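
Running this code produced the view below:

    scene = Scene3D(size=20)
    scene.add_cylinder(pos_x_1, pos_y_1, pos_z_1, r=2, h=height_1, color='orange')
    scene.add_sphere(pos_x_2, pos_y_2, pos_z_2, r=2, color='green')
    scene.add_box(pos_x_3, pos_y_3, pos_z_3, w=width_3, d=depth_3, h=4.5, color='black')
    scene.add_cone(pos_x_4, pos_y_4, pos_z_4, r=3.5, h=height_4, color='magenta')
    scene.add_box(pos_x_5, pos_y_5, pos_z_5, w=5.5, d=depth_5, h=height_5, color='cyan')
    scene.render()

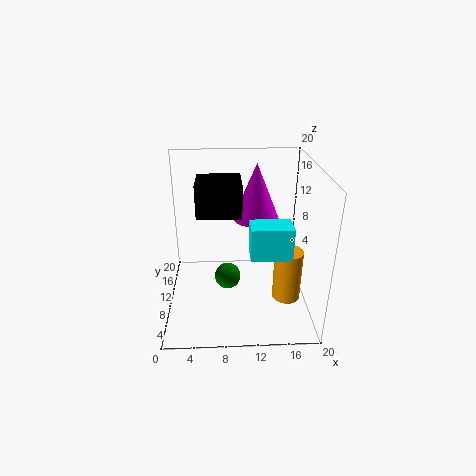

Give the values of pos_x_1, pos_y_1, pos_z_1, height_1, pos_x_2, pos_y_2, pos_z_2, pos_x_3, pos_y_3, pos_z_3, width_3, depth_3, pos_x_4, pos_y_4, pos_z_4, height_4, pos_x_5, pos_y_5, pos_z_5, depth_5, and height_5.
pos_x_1 = 17; pos_y_1 = 8.5; pos_z_1 = 1; height_1 = 7.5; pos_x_2 = 8.5; pos_y_2 = 12.5; pos_z_2 = 2; pos_x_3 = 4.5; pos_y_3 = 8.5; pos_z_3 = 13.5; width_3 = 6; depth_3 = 5.5; pos_x_4 = 13; pos_y_4 = 15.5; pos_z_4 = 10.5; height_4 = 8.5; pos_x_5 = 11.5; pos_y_5 = 6; pos_z_5 = 8.5; depth_5 = 3.5; height_5 = 4.5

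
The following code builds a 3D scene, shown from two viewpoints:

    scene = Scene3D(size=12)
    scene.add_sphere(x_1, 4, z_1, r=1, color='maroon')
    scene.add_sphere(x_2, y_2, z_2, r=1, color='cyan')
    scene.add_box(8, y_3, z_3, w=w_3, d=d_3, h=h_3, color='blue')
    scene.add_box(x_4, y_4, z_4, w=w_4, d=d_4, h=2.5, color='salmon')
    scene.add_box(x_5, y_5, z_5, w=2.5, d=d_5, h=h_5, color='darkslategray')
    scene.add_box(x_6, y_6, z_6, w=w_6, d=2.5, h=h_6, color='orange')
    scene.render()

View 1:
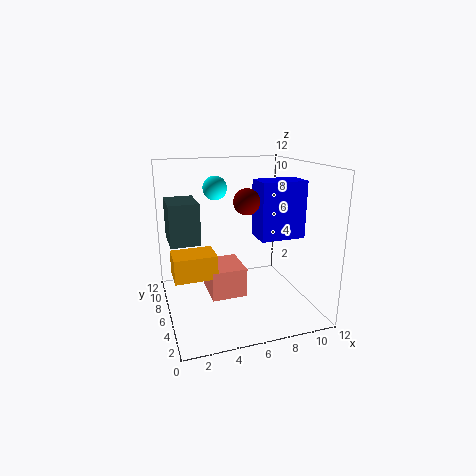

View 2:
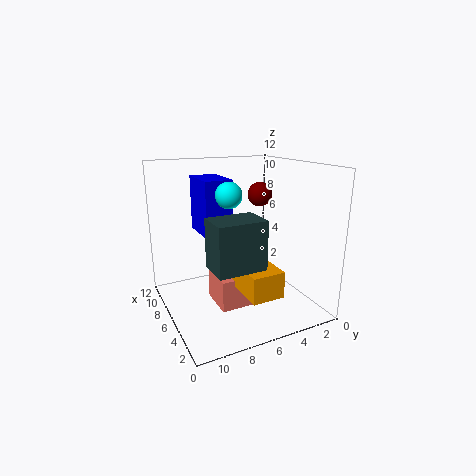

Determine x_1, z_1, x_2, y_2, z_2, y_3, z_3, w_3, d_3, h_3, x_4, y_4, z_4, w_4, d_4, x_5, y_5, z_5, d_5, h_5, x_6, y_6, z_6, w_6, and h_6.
x_1 = 6; z_1 = 9.5; x_2 = 4.5; y_2 = 7.5; z_2 = 10; y_3 = 5.5; z_3 = 5.5; w_3 = 4; d_3 = 2.5; h_3 = 5; x_4 = 3.5; y_4 = 5; z_4 = 1; w_4 = 3; d_4 = 3.5; x_5 = 0.5; y_5 = 6.5; z_5 = 5.5; d_5 = 3.5; h_5 = 3.5; x_6 = 0.5; y_6 = 5; z_6 = 3; w_6 = 3.5; h_6 = 2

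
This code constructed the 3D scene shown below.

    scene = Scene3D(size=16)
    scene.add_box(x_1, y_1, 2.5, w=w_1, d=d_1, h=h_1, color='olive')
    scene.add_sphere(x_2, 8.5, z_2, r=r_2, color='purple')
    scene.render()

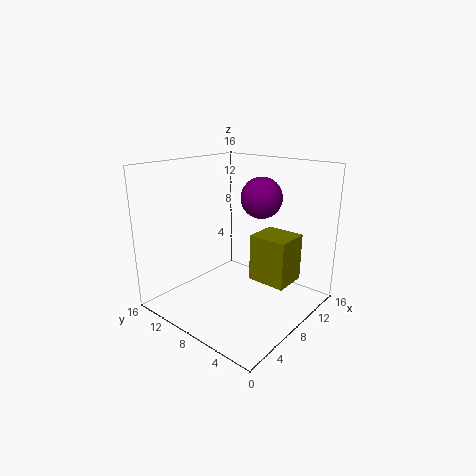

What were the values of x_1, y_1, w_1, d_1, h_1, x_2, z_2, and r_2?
x_1 = 9.5, y_1 = 3, w_1 = 4, d_1 = 4.5, h_1 = 5.5, x_2 = 13, z_2 = 11.5, r_2 = 2.5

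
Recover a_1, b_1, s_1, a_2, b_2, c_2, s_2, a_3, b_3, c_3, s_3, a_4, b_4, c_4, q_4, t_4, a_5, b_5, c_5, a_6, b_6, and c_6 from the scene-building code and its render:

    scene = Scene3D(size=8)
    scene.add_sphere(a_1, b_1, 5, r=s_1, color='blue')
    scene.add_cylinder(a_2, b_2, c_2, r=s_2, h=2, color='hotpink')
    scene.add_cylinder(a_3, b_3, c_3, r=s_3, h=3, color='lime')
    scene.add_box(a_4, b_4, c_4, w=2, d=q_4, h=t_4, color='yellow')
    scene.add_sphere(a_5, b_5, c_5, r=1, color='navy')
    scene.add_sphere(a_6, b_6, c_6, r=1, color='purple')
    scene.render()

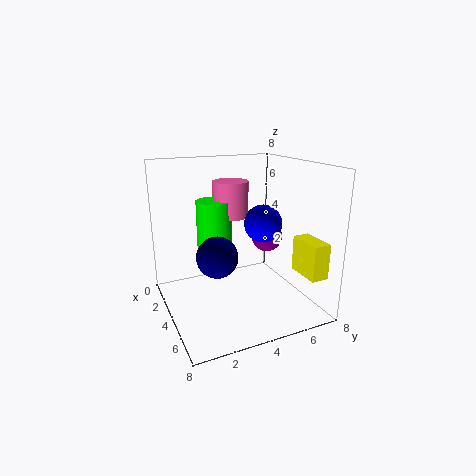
a_1 = 5, b_1 = 5, s_1 = 1, a_2 = 3, b_2 = 4, c_2 = 5, s_2 = 1, a_3 = 3, b_3 = 3, c_3 = 3, s_3 = 1, a_4 = 5, b_4 = 7, c_4 = 2, q_4 = 1, t_4 = 2, a_5 = 6, b_5 = 2, c_5 = 4, a_6 = 2, b_6 = 7, c_6 = 3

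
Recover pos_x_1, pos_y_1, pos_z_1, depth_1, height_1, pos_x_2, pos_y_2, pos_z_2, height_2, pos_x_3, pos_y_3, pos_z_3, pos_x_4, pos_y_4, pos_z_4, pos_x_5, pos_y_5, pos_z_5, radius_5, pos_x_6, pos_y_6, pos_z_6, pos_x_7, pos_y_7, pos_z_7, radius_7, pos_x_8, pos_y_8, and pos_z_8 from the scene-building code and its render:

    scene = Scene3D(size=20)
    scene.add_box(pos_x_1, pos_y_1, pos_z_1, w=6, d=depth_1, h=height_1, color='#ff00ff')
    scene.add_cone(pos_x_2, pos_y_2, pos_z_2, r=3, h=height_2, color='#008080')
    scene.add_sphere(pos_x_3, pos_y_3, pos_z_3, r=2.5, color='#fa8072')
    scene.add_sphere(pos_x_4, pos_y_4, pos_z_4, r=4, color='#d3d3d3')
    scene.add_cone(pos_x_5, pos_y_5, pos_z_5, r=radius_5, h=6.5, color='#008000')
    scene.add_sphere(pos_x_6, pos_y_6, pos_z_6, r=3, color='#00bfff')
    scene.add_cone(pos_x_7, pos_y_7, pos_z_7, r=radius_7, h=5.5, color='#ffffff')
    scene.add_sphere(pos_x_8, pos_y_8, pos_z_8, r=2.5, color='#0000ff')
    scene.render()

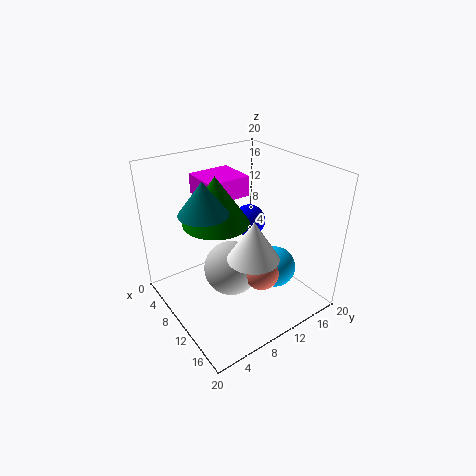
pos_x_1 = 0.5
pos_y_1 = 8
pos_z_1 = 14
depth_1 = 6.5
height_1 = 3
pos_x_2 = 11.5
pos_y_2 = 4
pos_z_2 = 16
height_2 = 4
pos_x_3 = 13
pos_y_3 = 12
pos_z_3 = 5
pos_x_4 = 9
pos_y_4 = 9.5
pos_z_4 = 4.5
pos_x_5 = 8.5
pos_y_5 = 7.5
pos_z_5 = 12.5
radius_5 = 4.5
pos_x_6 = 12.5
pos_y_6 = 15
pos_z_6 = 4.5
pos_x_7 = 13.5
pos_y_7 = 10
pos_z_7 = 8.5
radius_7 = 3.5
pos_x_8 = 6
pos_y_8 = 15
pos_z_8 = 9.5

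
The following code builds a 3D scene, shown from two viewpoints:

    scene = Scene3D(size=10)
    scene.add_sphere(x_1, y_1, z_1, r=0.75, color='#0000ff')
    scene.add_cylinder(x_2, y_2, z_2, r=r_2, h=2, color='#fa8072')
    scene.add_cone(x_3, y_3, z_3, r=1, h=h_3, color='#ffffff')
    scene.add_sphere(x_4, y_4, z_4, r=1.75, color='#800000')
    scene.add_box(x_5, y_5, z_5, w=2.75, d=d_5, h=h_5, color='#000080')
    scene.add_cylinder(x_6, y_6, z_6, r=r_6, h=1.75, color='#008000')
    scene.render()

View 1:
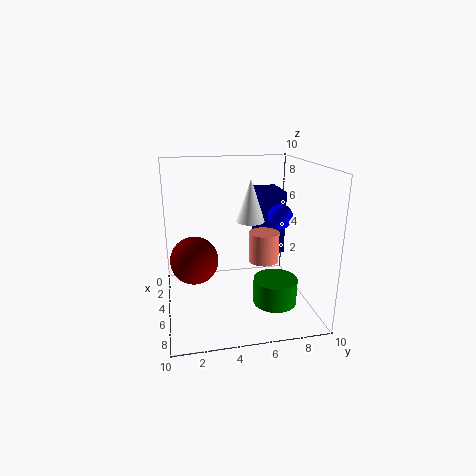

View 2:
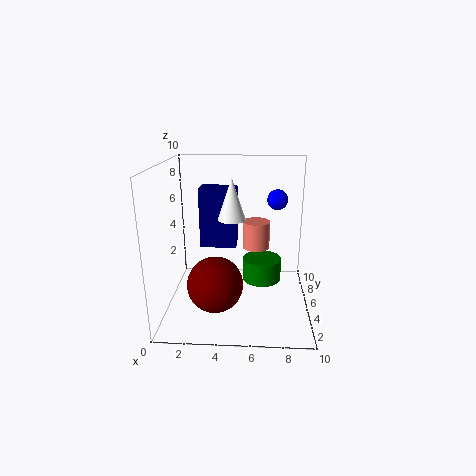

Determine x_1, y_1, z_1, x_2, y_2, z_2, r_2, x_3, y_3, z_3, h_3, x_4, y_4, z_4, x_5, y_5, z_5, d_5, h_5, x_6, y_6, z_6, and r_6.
x_1 = 7.75
y_1 = 7
z_1 = 7.25
x_2 = 6.25
y_2 = 6.5
z_2 = 3.75
r_2 = 1
x_3 = 4.5
y_3 = 6
z_3 = 6
h_3 = 3
x_4 = 3.75
y_4 = 2
z_4 = 3
x_5 = 2
y_5 = 6.75
z_5 = 3.5
d_5 = 1.75
h_5 = 4.5
x_6 = 6.75
y_6 = 7.25
z_6 = 0.75
r_6 = 1.5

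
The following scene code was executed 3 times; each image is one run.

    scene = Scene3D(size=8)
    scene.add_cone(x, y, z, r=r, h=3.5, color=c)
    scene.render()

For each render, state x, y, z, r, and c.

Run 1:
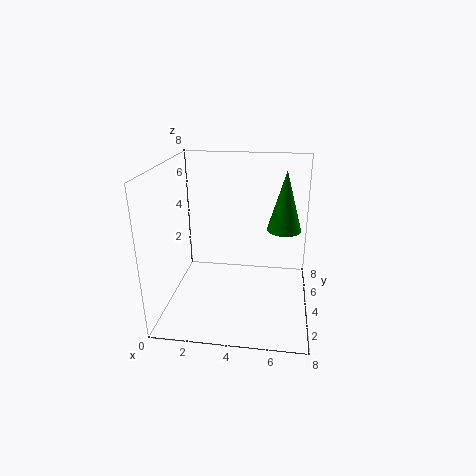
x = 6.5; y = 5.5; z = 4; r = 1; c = 'green'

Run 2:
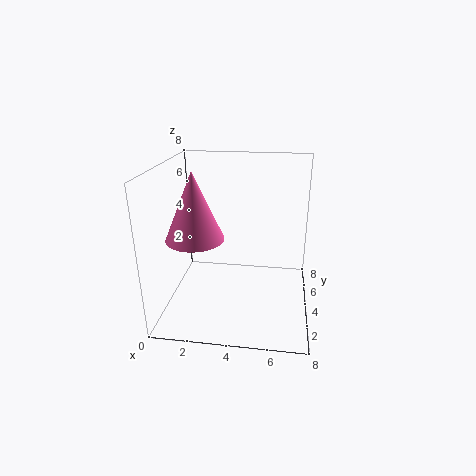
x = 2; y = 2.5; z = 4.5; r = 1.5; c = 'hotpink'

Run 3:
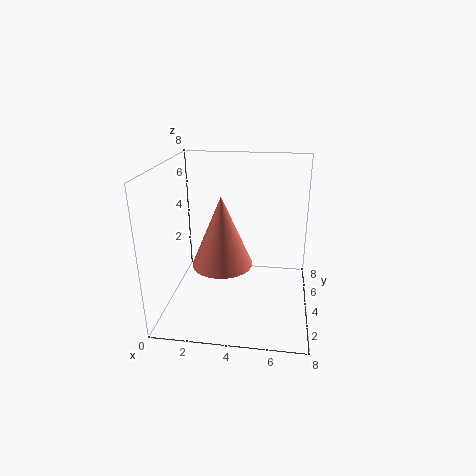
x = 3.5; y = 2; z = 3.5; r = 1.5; c = 'salmon'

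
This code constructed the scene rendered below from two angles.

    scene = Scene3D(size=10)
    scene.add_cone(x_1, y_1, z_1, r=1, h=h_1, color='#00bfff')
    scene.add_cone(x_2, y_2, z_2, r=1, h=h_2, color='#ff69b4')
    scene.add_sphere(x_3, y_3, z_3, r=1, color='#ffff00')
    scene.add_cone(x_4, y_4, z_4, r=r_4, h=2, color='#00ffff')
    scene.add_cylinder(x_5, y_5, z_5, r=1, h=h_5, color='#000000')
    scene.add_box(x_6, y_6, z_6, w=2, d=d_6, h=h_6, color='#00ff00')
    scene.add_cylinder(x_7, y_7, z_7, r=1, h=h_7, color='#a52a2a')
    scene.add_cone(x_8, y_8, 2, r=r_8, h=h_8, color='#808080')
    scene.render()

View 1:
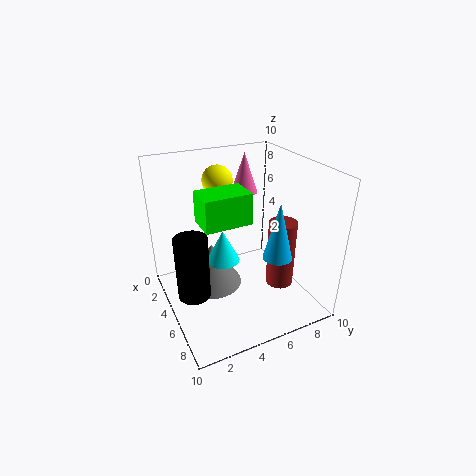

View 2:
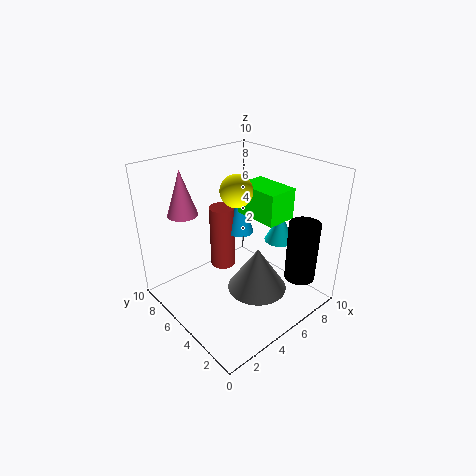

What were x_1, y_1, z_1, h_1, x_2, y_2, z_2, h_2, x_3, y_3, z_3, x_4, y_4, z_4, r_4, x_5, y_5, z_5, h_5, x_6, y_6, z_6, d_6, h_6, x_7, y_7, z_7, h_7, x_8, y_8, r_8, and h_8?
x_1 = 7; y_1 = 7; z_1 = 4; h_1 = 4; x_2 = 2; y_2 = 7; z_2 = 7; h_2 = 3; x_3 = 4; y_3 = 4; z_3 = 9; x_4 = 7; y_4 = 3; z_4 = 5; r_4 = 1; x_5 = 7; y_5 = 1; z_5 = 3; h_5 = 4; x_6 = 5; y_6 = 2; z_6 = 7; d_6 = 3; h_6 = 2; x_7 = 6; y_7 = 8; z_7 = 1; h_7 = 5; x_8 = 5; y_8 = 3; r_8 = 2; h_8 = 3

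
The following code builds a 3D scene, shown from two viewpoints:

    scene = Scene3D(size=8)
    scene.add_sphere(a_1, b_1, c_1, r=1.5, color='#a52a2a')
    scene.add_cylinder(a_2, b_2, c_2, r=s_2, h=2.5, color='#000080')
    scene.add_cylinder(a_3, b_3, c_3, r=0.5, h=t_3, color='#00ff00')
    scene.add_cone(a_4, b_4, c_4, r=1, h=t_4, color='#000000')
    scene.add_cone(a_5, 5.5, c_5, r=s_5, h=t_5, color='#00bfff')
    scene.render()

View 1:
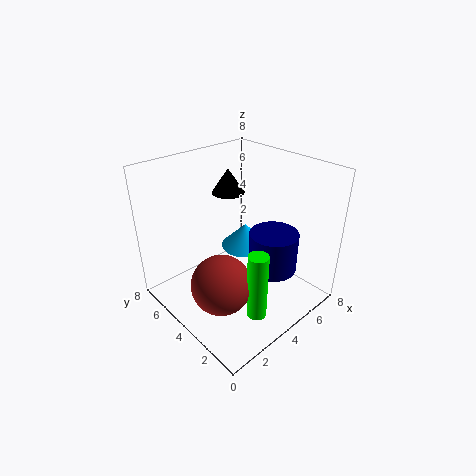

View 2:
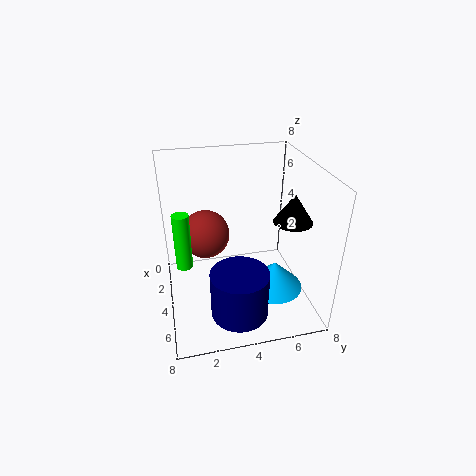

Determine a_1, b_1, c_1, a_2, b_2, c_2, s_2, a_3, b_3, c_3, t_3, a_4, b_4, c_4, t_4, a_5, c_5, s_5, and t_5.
a_1 = 1.5; b_1 = 2.5; c_1 = 3; a_2 = 6.5; b_2 = 3.5; c_2 = 1; s_2 = 1.5; a_3 = 2.5; b_3 = 1; c_3 = 1.5; t_3 = 3.5; a_4 = 5.5; b_4 = 6.5; c_4 = 5.5; t_4 = 1.5; a_5 = 6; c_5 = 2; s_5 = 1.5; t_5 = 1.5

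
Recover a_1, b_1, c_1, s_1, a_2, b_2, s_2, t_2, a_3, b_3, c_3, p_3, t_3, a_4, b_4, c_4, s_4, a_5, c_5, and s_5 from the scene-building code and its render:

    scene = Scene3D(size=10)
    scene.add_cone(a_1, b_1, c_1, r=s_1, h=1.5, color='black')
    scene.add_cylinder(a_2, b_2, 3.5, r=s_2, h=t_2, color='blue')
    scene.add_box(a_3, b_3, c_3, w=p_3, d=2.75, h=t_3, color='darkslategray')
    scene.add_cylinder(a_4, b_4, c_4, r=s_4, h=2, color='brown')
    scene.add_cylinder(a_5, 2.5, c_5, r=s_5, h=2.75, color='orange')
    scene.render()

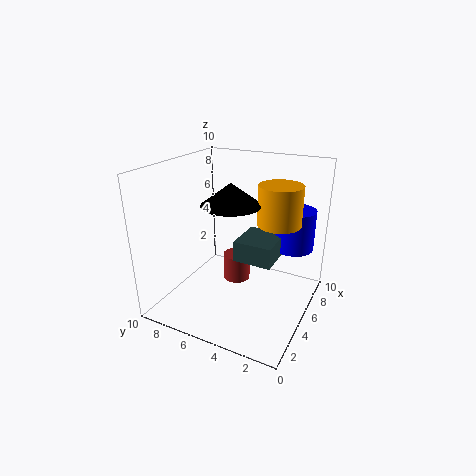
a_1 = 4.5; b_1 = 5.25; c_1 = 7.5; s_1 = 2; a_2 = 8.25; b_2 = 2; s_2 = 1.5; t_2 = 3; a_3 = 4.75; b_3 = 2.5; c_3 = 3.25; p_3 = 3; t_3 = 1.5; a_4 = 6.25; b_4 = 5.75; c_4 = 1; s_4 = 1; a_5 = 6.25; c_5 = 6; s_5 = 1.5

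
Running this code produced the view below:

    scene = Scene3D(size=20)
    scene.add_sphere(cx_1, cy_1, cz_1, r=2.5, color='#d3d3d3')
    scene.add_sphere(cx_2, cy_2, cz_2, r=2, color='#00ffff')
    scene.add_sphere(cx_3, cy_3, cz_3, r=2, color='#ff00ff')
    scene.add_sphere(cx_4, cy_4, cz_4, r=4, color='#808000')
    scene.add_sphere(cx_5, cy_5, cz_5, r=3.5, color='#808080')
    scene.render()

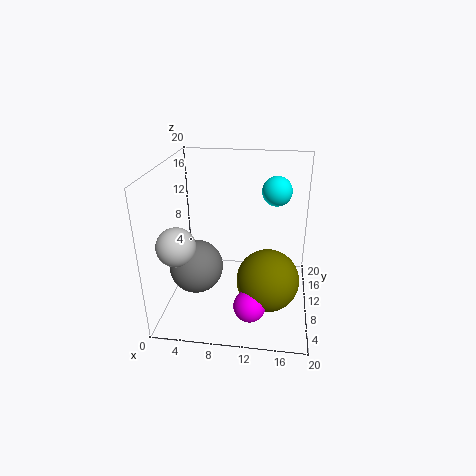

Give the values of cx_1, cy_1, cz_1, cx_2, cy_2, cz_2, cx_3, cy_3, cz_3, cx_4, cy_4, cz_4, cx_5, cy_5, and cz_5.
cx_1 = 3
cy_1 = 4.5
cz_1 = 11
cx_2 = 15
cy_2 = 11.5
cz_2 = 16.5
cx_3 = 12.5
cy_3 = 2.5
cz_3 = 4.5
cx_4 = 14.5
cy_4 = 5.5
cz_4 = 6.5
cx_5 = 5
cy_5 = 6
cz_5 = 7.5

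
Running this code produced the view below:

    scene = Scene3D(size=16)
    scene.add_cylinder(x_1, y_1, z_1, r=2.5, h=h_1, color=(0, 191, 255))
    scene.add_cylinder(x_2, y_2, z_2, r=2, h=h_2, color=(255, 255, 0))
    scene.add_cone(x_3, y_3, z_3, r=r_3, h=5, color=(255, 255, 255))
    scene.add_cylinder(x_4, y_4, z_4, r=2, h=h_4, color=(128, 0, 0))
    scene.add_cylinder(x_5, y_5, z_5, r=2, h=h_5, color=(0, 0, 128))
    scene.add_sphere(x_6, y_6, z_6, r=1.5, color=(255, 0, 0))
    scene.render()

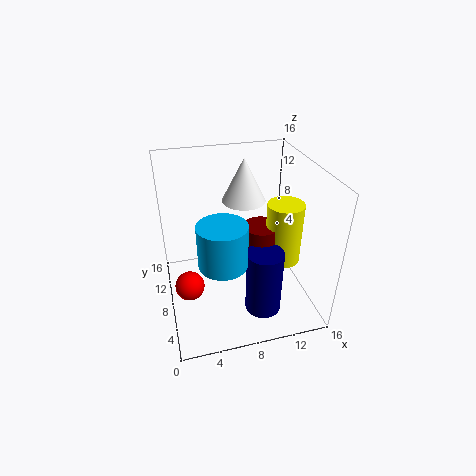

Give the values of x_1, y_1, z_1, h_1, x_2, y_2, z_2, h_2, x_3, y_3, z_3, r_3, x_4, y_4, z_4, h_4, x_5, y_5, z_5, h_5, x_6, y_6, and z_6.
x_1 = 5.5, y_1 = 4.5, z_1 = 7.5, h_1 = 4.5, x_2 = 13, y_2 = 7, z_2 = 5, h_2 = 7, x_3 = 9.5, y_3 = 11, z_3 = 11, r_3 = 2.5, x_4 = 10.5, y_4 = 7.5, z_4 = 5.5, h_4 = 4, x_5 = 10, y_5 = 4.5, z_5 = 0.5, h_5 = 7.5, x_6 = 2, y_6 = 5, z_6 = 5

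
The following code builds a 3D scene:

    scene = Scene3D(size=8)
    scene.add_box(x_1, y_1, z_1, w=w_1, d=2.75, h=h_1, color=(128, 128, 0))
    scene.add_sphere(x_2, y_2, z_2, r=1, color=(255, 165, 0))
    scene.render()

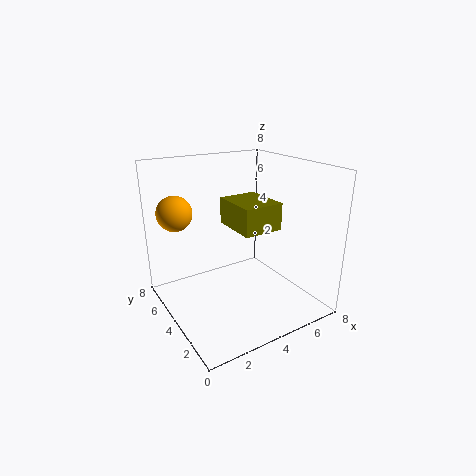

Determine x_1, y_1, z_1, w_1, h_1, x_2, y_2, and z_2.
x_1 = 3.75, y_1 = 2.75, z_1 = 4.5, w_1 = 2.25, h_1 = 1.5, x_2 = 1.25, y_2 = 6.25, z_2 = 5.25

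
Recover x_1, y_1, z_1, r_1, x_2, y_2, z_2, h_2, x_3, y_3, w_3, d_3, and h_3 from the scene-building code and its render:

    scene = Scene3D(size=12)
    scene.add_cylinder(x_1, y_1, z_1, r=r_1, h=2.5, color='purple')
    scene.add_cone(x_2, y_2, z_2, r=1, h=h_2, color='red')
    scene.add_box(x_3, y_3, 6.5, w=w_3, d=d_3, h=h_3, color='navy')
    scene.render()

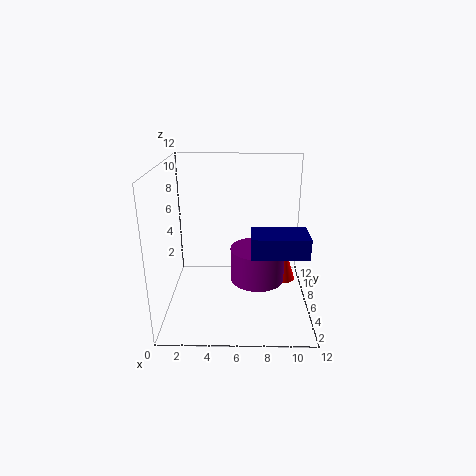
x_1 = 7.5
y_1 = 3
z_1 = 4
r_1 = 2
x_2 = 10
y_2 = 6.5
z_2 = 2
h_2 = 3
x_3 = 7
y_3 = 1
w_3 = 4
d_3 = 2.5
h_3 = 1.5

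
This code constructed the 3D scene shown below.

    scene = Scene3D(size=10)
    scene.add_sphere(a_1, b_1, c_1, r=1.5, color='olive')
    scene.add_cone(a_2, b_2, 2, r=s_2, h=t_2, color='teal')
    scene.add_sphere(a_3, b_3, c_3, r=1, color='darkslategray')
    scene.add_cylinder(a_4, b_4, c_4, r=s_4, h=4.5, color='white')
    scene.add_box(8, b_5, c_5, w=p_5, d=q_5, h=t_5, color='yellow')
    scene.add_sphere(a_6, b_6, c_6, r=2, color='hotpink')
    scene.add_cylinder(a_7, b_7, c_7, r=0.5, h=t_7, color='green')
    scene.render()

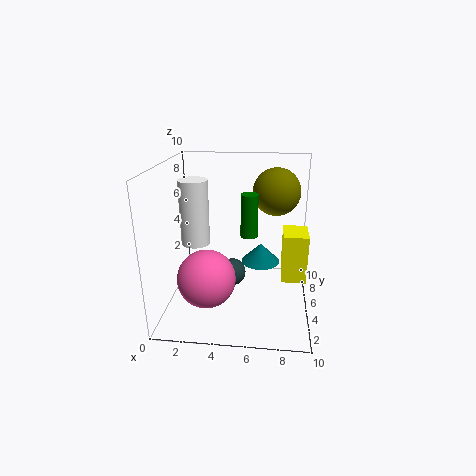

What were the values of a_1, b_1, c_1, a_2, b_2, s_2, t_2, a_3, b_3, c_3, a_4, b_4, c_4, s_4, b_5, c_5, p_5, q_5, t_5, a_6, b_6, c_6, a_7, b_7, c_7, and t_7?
a_1 = 7.5
b_1 = 4.5
c_1 = 8.5
a_2 = 6.5
b_2 = 7.5
s_2 = 1.5
t_2 = 1.5
a_3 = 4.5
b_3 = 5.5
c_3 = 2
a_4 = 2
b_4 = 5
c_4 = 4.5
s_4 = 1
b_5 = 2
c_5 = 3.5
p_5 = 1.5
q_5 = 2
t_5 = 3
a_6 = 3
b_6 = 3.5
c_6 = 2.5
a_7 = 6
b_7 = 2
c_7 = 6.5
t_7 = 2.5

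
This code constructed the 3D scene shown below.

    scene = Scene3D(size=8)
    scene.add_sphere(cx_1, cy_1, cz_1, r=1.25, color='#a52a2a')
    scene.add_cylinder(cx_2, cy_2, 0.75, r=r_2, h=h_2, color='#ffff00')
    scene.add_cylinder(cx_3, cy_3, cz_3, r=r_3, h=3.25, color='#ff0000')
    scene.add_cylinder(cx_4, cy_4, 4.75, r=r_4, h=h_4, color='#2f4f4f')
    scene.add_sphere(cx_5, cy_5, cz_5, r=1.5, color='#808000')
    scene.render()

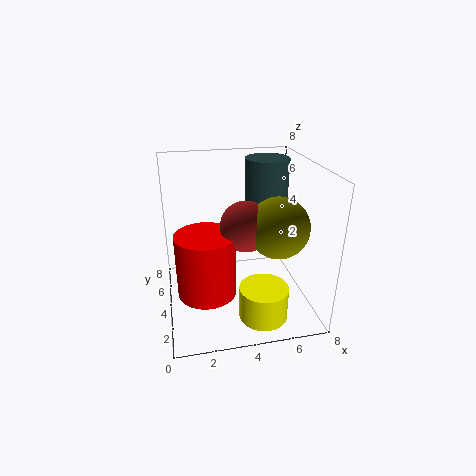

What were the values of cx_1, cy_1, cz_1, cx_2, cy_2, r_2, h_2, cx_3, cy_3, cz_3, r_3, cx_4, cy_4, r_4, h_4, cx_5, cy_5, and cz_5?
cx_1 = 4; cy_1 = 2.25; cz_1 = 5.5; cx_2 = 4.75; cy_2 = 1.25; r_2 = 1.25; h_2 = 1.75; cx_3 = 2; cy_3 = 2.25; cz_3 = 2; r_3 = 1.5; cx_4 = 6; cy_4 = 5.5; r_4 = 1.25; h_4 = 3.25; cx_5 = 5.5; cy_5 = 1.75; cz_5 = 5.5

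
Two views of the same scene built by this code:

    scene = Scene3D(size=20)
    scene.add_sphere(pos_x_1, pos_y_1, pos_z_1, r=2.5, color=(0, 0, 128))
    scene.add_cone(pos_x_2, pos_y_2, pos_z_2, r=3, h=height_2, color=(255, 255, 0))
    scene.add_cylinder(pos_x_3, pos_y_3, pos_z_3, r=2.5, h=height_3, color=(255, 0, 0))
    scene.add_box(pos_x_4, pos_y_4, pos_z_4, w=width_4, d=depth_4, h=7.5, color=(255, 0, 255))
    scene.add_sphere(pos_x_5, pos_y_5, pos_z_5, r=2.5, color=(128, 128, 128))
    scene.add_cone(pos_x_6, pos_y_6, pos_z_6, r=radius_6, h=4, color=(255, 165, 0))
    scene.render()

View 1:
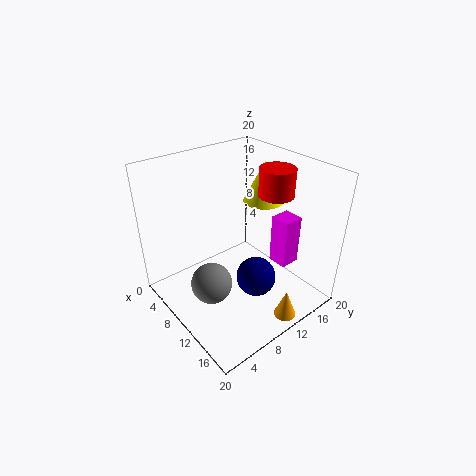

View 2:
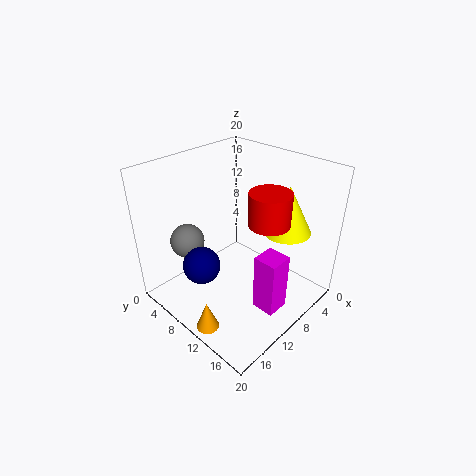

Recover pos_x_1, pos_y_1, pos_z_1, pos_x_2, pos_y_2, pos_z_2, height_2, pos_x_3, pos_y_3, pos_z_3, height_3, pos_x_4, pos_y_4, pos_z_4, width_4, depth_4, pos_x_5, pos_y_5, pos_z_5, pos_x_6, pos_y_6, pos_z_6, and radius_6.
pos_x_1 = 15.5, pos_y_1 = 8.5, pos_z_1 = 7.5, pos_x_2 = 8, pos_y_2 = 16.5, pos_z_2 = 13, height_2 = 6, pos_x_3 = 11, pos_y_3 = 16, pos_z_3 = 15, height_3 = 4, pos_x_4 = 10.5, pos_y_4 = 16, pos_z_4 = 4, width_4 = 3, depth_4 = 3, pos_x_5 = 13.5, pos_y_5 = 3, pos_z_5 = 8, pos_x_6 = 18, pos_y_6 = 12, pos_z_6 = 0.5, radius_6 = 1.5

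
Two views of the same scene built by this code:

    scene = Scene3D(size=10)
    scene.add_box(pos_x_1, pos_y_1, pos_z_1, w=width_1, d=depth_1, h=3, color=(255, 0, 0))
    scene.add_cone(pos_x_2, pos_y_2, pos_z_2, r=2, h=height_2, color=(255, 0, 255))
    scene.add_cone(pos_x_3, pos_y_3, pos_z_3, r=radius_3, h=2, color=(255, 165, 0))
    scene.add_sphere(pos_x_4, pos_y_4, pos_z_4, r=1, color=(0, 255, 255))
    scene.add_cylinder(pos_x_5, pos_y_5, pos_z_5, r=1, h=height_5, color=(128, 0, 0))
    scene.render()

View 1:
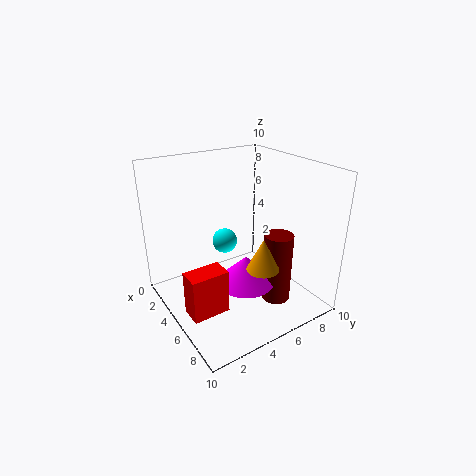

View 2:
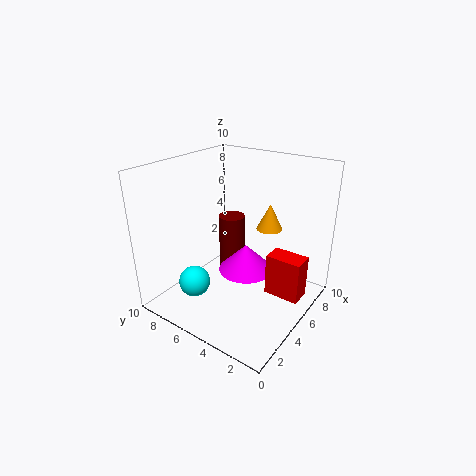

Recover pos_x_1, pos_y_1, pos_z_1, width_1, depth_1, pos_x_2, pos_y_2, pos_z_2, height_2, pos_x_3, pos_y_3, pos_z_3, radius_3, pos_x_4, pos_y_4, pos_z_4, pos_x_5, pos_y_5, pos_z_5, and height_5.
pos_x_1 = 5.5; pos_y_1 = 0.5; pos_z_1 = 1; width_1 = 1.5; depth_1 = 2.5; pos_x_2 = 6; pos_y_2 = 5; pos_z_2 = 2; height_2 = 2; pos_x_3 = 8.5; pos_y_3 = 4.5; pos_z_3 = 4.5; radius_3 = 1; pos_x_4 = 1.5; pos_y_4 = 6; pos_z_4 = 3; pos_x_5 = 7; pos_y_5 = 7; pos_z_5 = 0.5; height_5 = 5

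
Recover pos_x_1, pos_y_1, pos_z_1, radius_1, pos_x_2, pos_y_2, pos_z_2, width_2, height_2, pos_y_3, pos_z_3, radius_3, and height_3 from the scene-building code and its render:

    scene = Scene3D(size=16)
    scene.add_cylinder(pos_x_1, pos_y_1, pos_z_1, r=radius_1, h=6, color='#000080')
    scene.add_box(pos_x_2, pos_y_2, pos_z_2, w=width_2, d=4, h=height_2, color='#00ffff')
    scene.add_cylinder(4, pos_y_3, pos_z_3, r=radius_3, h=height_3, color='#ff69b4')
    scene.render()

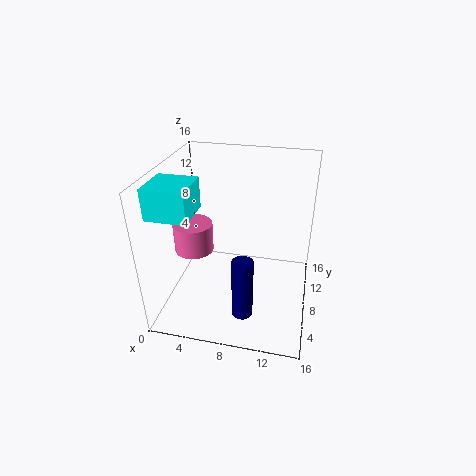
pos_x_1 = 10
pos_y_1 = 1
pos_z_1 = 4
radius_1 = 1
pos_x_2 = 1
pos_y_2 = 1
pos_z_2 = 13
width_2 = 4
height_2 = 3
pos_y_3 = 5
pos_z_3 = 8
radius_3 = 2
height_3 = 3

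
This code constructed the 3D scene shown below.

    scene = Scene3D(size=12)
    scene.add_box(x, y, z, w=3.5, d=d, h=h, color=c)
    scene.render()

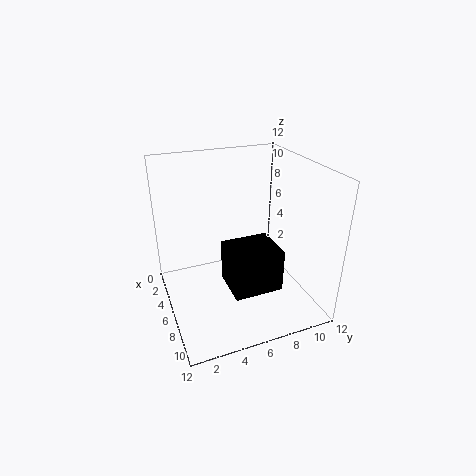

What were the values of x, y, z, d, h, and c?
x = 6
y = 4.5
z = 2.5
d = 4
h = 3.5
c = 'black'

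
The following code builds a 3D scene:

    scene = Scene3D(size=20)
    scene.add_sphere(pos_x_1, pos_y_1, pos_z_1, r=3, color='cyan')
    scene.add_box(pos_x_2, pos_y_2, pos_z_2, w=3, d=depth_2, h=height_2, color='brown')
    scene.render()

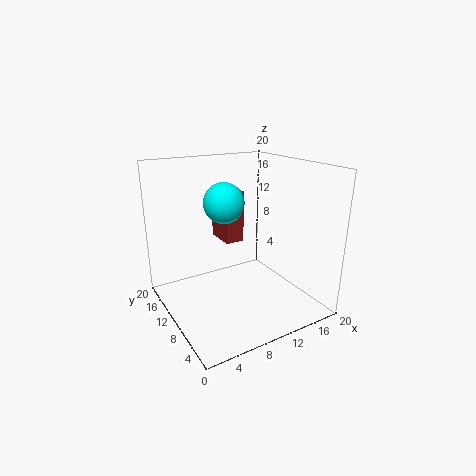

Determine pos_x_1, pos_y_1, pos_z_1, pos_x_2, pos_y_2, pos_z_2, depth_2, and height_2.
pos_x_1 = 10, pos_y_1 = 14, pos_z_1 = 14, pos_x_2 = 11, pos_y_2 = 15, pos_z_2 = 7, depth_2 = 5, height_2 = 8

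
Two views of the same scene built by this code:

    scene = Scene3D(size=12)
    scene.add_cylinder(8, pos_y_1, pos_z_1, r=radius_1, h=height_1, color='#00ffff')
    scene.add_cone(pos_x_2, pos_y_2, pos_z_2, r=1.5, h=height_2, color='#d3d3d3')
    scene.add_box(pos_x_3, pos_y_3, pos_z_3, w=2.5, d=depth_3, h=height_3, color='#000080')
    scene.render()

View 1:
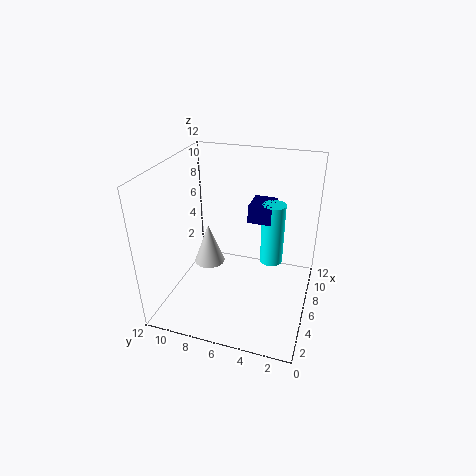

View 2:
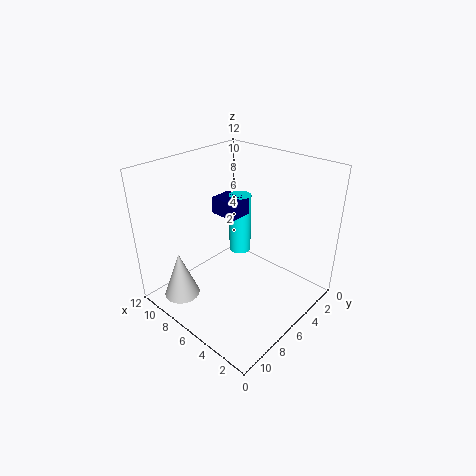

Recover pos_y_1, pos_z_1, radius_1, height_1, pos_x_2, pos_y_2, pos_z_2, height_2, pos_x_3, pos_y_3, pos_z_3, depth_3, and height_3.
pos_y_1 = 3.5, pos_z_1 = 3, radius_1 = 1, height_1 = 5.5, pos_x_2 = 9, pos_y_2 = 10, pos_z_2 = 1, height_2 = 4, pos_x_3 = 7, pos_y_3 = 3.5, pos_z_3 = 7, depth_3 = 2, height_3 = 1.5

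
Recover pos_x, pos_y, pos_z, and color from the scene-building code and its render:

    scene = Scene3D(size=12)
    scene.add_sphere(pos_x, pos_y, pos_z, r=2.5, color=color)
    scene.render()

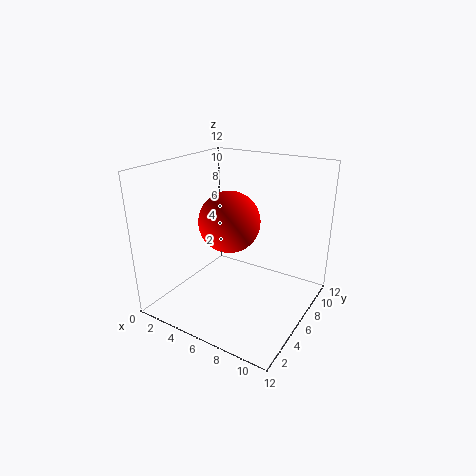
pos_x = 5.5, pos_y = 5.5, pos_z = 7.5, color = 'red'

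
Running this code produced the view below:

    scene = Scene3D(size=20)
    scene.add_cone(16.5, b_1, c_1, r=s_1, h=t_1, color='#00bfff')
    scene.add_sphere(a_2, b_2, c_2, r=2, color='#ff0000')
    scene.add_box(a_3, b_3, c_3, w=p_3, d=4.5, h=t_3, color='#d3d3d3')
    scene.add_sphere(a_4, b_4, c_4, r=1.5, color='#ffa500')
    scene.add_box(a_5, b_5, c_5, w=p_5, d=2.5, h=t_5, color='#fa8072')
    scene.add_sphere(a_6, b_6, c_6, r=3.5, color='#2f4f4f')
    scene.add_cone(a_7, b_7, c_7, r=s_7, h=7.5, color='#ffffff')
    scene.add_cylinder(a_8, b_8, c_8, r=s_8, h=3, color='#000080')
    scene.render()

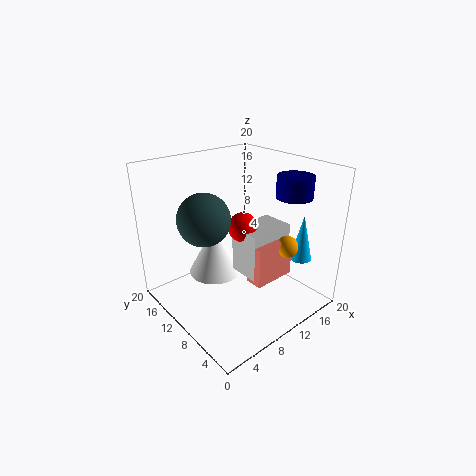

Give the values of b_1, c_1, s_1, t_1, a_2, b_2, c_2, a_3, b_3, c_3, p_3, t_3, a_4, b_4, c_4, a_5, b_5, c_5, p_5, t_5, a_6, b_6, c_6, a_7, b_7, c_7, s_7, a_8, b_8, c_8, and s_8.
b_1 = 4, c_1 = 7, s_1 = 1.5, t_1 = 6.5, a_2 = 10, b_2 = 9, c_2 = 12, a_3 = 9, b_3 = 5.5, c_3 = 5.5, p_3 = 6.5, t_3 = 6.5, a_4 = 14, b_4 = 4.5, c_4 = 9.5, a_5 = 9, b_5 = 4.5, c_5 = 5, p_5 = 6, t_5 = 5.5, a_6 = 5.5, b_6 = 11.5, c_6 = 13.5, a_7 = 9.5, b_7 = 15, c_7 = 2.5, s_7 = 4, a_8 = 16.5, b_8 = 6, c_8 = 15.5, s_8 = 2.5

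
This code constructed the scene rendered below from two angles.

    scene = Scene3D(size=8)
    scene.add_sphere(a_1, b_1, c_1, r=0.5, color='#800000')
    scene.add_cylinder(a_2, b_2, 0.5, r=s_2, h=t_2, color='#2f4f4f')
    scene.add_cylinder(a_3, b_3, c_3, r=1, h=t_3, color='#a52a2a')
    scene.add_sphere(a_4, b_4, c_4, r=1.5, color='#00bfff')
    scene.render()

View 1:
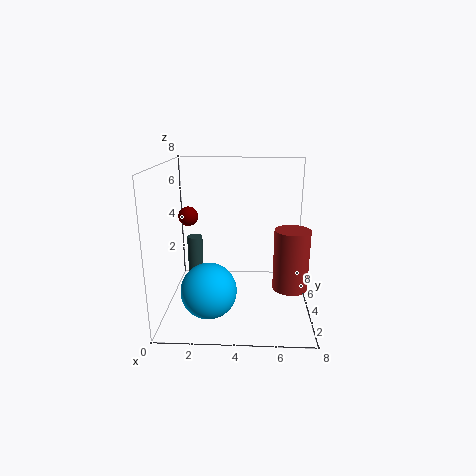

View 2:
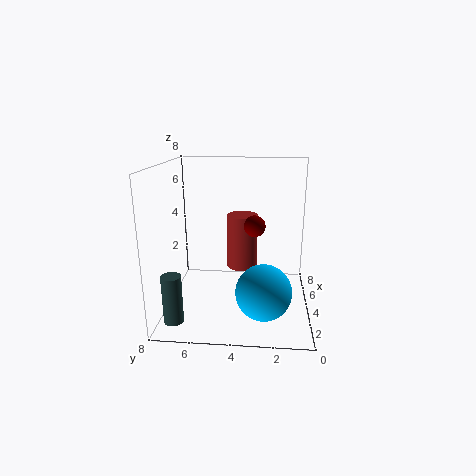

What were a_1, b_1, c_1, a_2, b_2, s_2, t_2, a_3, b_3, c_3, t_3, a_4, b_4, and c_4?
a_1 = 1.5; b_1 = 3; c_1 = 5.5; a_2 = 1; b_2 = 7; s_2 = 0.5; t_2 = 2.5; a_3 = 7; b_3 = 4; c_3 = 1; t_3 = 3.5; a_4 = 2.5; b_4 = 2.5; c_4 = 1.5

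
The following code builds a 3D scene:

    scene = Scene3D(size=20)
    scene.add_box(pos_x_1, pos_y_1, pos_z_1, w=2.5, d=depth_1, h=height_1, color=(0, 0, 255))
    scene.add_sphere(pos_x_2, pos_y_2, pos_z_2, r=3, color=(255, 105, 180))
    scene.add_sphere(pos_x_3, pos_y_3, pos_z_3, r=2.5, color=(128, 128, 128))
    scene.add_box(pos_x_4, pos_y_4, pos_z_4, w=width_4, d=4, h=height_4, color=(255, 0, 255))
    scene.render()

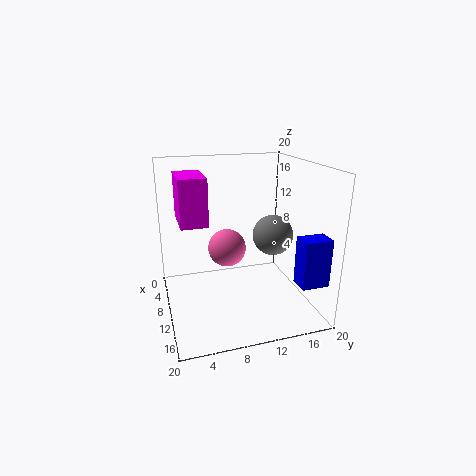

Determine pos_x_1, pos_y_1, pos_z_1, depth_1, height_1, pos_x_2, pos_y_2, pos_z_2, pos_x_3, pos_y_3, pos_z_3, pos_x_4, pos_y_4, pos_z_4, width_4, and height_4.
pos_x_1 = 17.5, pos_y_1 = 15, pos_z_1 = 6.5, depth_1 = 3.5, height_1 = 6, pos_x_2 = 4, pos_y_2 = 10, pos_z_2 = 6, pos_x_3 = 15, pos_y_3 = 13, pos_z_3 = 12, pos_x_4 = 0.5, pos_y_4 = 2.5, pos_z_4 = 11, width_4 = 7, height_4 = 7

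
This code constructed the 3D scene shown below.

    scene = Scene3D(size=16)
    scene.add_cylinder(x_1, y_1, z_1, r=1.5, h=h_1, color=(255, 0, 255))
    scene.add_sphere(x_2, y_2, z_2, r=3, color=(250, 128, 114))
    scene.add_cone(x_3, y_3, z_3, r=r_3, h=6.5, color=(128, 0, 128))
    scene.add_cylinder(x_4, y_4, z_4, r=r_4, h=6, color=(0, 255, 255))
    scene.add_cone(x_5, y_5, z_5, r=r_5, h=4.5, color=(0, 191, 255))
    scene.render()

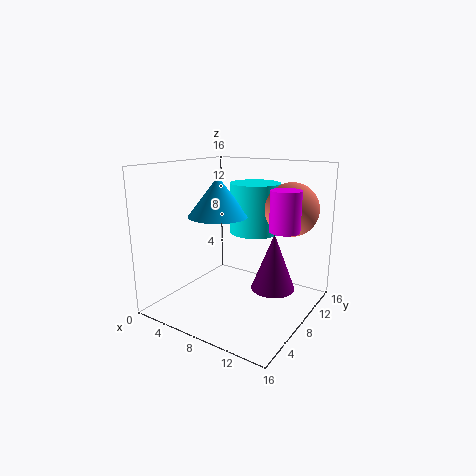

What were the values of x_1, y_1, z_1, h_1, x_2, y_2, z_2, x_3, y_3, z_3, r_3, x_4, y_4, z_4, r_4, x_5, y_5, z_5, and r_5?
x_1 = 14, y_1 = 7, z_1 = 10, h_1 = 4, x_2 = 12.5, y_2 = 12, z_2 = 11, x_3 = 11.5, y_3 = 10, z_3 = 2, r_3 = 2.5, x_4 = 7.5, y_4 = 12.5, z_4 = 7.5, r_4 = 3, x_5 = 5, y_5 = 8.5, z_5 = 10, r_5 = 3.5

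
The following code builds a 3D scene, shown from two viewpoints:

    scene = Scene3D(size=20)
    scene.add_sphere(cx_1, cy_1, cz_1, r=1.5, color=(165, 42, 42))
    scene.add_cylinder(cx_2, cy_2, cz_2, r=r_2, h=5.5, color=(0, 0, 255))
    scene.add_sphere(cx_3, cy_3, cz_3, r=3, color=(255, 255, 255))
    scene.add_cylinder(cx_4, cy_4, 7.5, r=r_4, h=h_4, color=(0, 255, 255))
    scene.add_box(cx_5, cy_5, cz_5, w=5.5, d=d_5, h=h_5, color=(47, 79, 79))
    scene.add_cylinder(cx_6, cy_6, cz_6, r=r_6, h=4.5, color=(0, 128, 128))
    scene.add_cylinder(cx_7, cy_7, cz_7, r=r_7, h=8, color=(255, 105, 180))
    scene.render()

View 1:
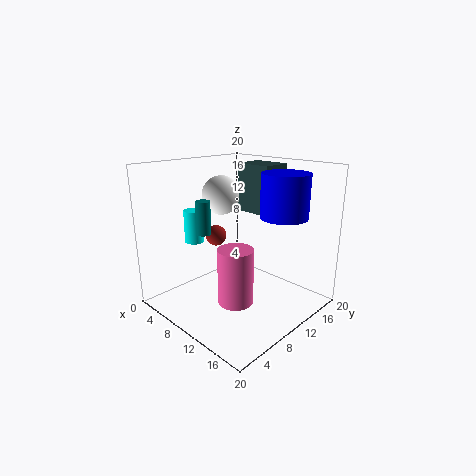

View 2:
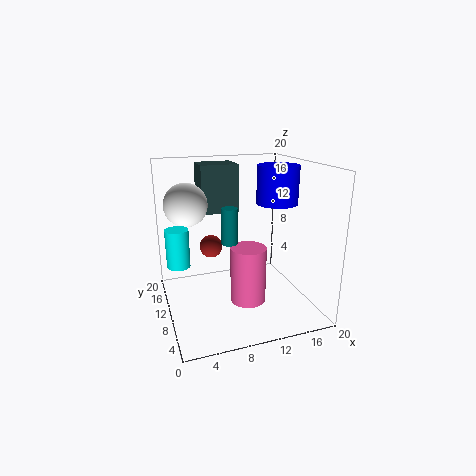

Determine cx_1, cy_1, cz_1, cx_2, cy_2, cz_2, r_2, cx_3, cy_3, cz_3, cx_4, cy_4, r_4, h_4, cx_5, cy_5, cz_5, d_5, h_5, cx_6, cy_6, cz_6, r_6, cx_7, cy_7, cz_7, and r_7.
cx_1 = 6; cy_1 = 9.5; cz_1 = 9.5; cx_2 = 16.5; cy_2 = 11.5; cz_2 = 14; r_2 = 3; cx_3 = 3.5; cy_3 = 13; cz_3 = 14.5; cx_4 = 1.5; cy_4 = 9; r_4 = 1.5; h_4 = 5; cx_5 = 6; cy_5 = 14; cz_5 = 12.5; d_5 = 4.5; h_5 = 7; cx_6 = 7.5; cy_6 = 6; cz_6 = 11; r_6 = 1; cx_7 = 11; cy_7 = 8.5; cz_7 = 1; r_7 = 2.5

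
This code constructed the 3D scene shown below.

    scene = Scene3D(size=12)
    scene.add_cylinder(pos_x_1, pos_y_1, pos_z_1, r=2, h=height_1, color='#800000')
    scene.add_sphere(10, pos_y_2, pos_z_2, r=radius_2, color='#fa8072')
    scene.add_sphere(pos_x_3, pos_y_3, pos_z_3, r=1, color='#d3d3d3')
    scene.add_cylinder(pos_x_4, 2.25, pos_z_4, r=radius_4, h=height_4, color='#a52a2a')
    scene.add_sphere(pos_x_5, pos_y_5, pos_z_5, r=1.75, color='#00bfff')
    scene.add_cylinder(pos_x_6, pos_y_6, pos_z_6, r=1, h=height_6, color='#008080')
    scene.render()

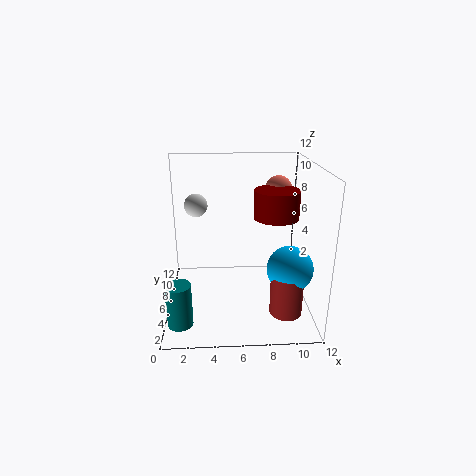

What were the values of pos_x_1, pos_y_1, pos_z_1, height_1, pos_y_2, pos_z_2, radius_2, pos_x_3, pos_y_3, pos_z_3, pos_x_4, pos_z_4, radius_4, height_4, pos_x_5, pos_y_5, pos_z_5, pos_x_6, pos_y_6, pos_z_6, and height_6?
pos_x_1 = 9.5; pos_y_1 = 8; pos_z_1 = 7; height_1 = 2.5; pos_y_2 = 10.25; pos_z_2 = 9; radius_2 = 1.25; pos_x_3 = 2.5; pos_y_3 = 8; pos_z_3 = 8.25; pos_x_4 = 9.5; pos_z_4 = 1.25; radius_4 = 1.25; height_4 = 3.25; pos_x_5 = 9.75; pos_y_5 = 2.75; pos_z_5 = 4.75; pos_x_6 = 1.25; pos_y_6 = 2.5; pos_z_6 = 0.25; height_6 = 3.5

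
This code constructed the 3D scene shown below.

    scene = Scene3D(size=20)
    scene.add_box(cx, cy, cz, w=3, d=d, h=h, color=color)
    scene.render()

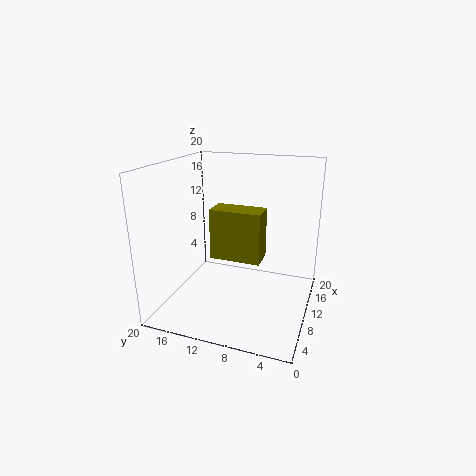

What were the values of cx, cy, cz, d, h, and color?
cx = 3; cy = 5; cz = 10; d = 6; h = 6; color = 'olive'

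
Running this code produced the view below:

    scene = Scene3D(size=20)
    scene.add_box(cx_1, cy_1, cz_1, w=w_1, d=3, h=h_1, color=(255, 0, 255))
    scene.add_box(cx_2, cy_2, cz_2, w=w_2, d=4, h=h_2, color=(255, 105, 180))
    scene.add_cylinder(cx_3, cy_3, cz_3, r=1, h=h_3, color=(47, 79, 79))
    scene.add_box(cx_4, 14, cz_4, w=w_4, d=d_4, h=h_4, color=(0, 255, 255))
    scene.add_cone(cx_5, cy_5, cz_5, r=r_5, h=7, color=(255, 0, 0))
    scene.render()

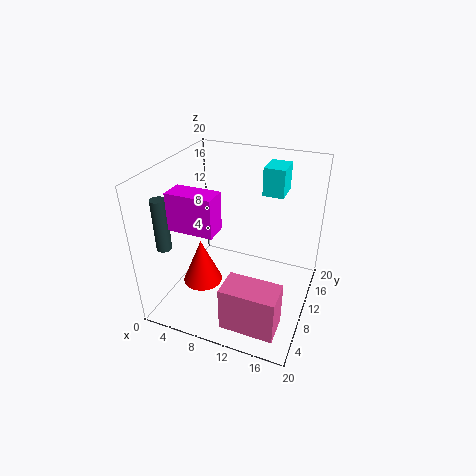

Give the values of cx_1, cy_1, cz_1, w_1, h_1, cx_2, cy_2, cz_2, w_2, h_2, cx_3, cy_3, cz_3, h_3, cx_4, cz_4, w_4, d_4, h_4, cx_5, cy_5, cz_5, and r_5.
cx_1 = 3, cy_1 = 4, cz_1 = 13, w_1 = 6, h_1 = 5, cx_2 = 11, cy_2 = 1, cz_2 = 2, w_2 = 7, h_2 = 6, cx_3 = 2, cy_3 = 4, cz_3 = 10, h_3 = 7, cx_4 = 12, cz_4 = 15, w_4 = 3, d_4 = 4, h_4 = 4, cx_5 = 4, cy_5 = 10, cz_5 = 1, r_5 = 3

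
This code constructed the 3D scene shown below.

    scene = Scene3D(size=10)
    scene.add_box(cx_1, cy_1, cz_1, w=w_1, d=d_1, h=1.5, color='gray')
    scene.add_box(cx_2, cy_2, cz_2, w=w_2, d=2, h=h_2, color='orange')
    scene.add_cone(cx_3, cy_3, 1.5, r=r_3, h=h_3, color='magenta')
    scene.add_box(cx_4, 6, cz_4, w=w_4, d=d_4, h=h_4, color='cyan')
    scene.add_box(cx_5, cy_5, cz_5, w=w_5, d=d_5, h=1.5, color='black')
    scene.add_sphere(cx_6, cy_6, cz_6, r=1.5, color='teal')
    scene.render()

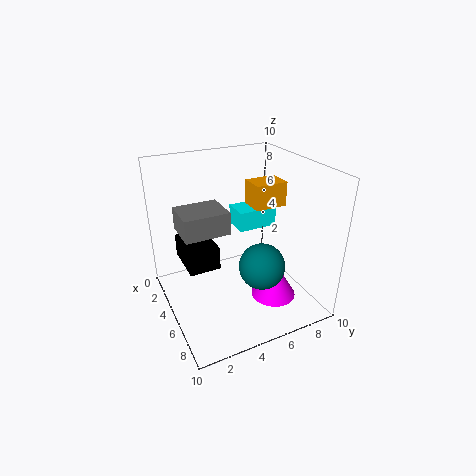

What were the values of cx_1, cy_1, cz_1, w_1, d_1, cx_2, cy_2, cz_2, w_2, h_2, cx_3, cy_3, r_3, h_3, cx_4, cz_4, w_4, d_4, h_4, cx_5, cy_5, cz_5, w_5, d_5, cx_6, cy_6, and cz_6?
cx_1 = 3.5; cy_1 = 1; cz_1 = 6; w_1 = 2.5; d_1 = 3; cx_2 = 6; cy_2 = 5; cz_2 = 8; w_2 = 1.5; h_2 = 1.5; cx_3 = 7.5; cy_3 = 6.5; r_3 = 1.5; h_3 = 2.5; cx_4 = 1.5; cz_4 = 4.5; w_4 = 2; d_4 = 3; h_4 = 1.5; cx_5 = 3.5; cy_5 = 1; cz_5 = 4; w_5 = 3; d_5 = 2; cx_6 = 7.5; cy_6 = 5.5; cz_6 = 4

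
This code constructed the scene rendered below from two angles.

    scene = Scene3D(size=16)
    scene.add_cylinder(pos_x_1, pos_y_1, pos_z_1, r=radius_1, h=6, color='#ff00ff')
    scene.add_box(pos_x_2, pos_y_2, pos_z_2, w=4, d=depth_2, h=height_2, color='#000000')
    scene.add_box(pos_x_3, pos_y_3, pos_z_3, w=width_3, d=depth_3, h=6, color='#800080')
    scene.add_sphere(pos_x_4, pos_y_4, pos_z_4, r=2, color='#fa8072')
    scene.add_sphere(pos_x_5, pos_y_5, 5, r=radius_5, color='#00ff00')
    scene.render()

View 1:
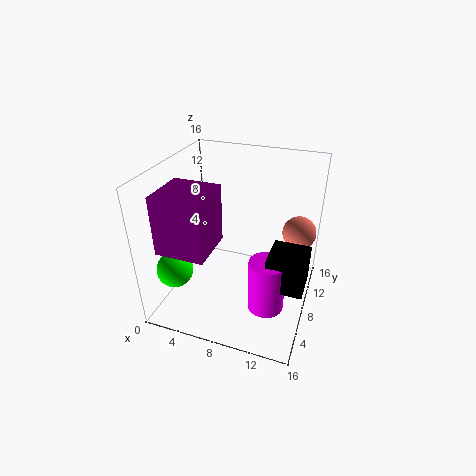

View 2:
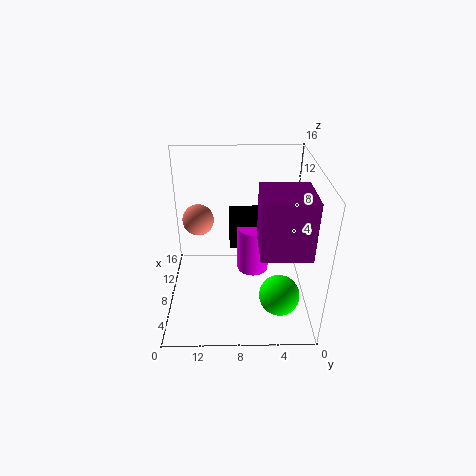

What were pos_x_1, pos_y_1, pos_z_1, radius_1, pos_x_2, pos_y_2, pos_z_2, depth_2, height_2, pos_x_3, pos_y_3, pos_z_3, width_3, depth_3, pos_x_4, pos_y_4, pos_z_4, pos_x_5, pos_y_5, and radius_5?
pos_x_1 = 12, pos_y_1 = 6, pos_z_1 = 1, radius_1 = 2, pos_x_2 = 12, pos_y_2 = 5, pos_z_2 = 4, depth_2 = 4, height_2 = 4, pos_x_3 = 2, pos_y_3 = 1, pos_z_3 = 9, width_3 = 5, depth_3 = 5, pos_x_4 = 14, pos_y_4 = 13, pos_z_4 = 7, pos_x_5 = 2, pos_y_5 = 4, radius_5 = 2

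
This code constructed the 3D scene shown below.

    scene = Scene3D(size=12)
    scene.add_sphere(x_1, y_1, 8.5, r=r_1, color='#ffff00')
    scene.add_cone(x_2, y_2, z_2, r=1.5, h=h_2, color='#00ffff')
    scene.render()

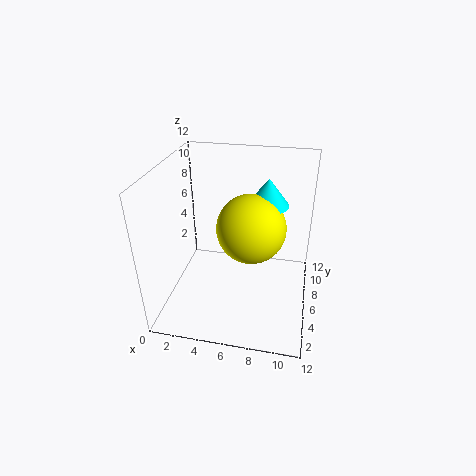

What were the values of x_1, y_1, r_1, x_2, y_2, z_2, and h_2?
x_1 = 7.5
y_1 = 3.5
r_1 = 2.5
x_2 = 8.5
y_2 = 4.5
z_2 = 10
h_2 = 2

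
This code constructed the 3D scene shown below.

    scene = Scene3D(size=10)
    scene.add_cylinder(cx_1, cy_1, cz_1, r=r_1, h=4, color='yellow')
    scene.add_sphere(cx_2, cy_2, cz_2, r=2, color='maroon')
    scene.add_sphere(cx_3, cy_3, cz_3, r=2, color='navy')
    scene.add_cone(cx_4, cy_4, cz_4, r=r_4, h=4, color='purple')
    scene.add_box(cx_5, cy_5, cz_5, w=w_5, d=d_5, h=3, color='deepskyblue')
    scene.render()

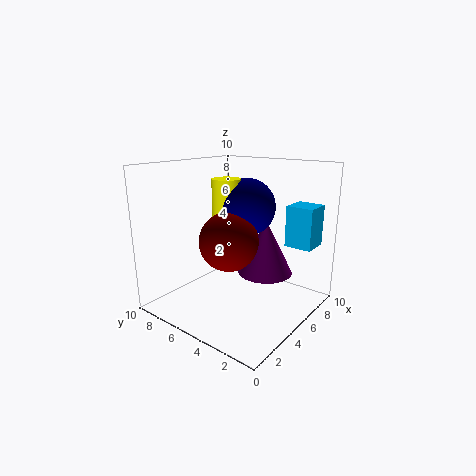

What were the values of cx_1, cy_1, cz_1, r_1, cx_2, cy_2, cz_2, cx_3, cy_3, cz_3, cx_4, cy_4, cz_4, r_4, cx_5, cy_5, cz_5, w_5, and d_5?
cx_1 = 5; cy_1 = 6; cz_1 = 5; r_1 = 1; cx_2 = 4; cy_2 = 5; cz_2 = 5; cx_3 = 6; cy_3 = 5; cz_3 = 7; cx_4 = 7; cy_4 = 4; cz_4 = 2; r_4 = 2; cx_5 = 8; cy_5 = 1; cz_5 = 4; w_5 = 2; d_5 = 2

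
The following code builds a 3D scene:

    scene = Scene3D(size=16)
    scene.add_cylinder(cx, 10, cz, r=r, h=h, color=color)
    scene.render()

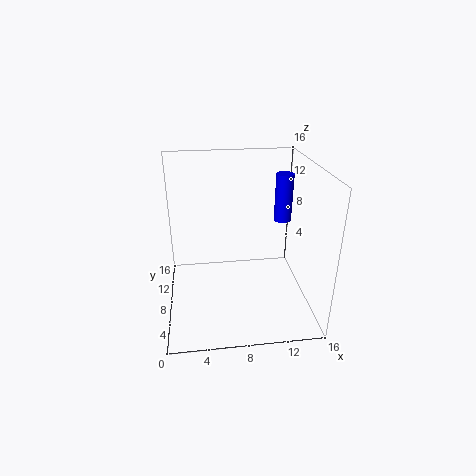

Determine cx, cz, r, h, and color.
cx = 13.5; cz = 9; r = 1; h = 5.5; color = 'blue'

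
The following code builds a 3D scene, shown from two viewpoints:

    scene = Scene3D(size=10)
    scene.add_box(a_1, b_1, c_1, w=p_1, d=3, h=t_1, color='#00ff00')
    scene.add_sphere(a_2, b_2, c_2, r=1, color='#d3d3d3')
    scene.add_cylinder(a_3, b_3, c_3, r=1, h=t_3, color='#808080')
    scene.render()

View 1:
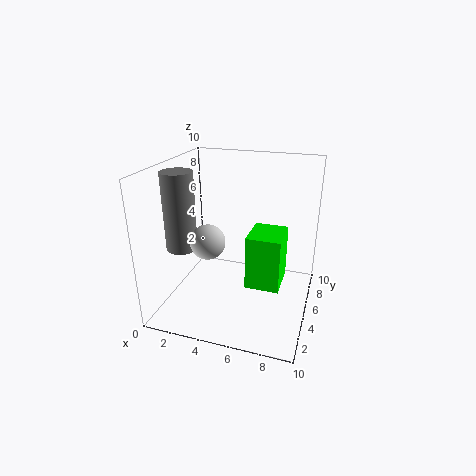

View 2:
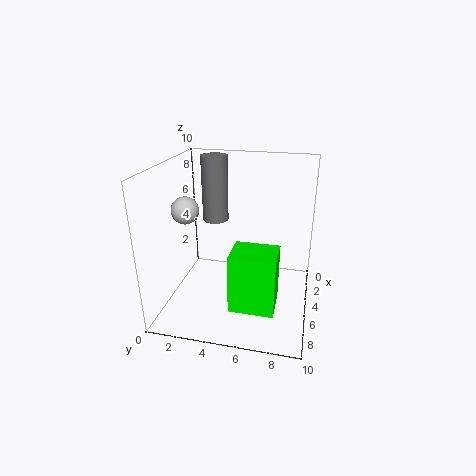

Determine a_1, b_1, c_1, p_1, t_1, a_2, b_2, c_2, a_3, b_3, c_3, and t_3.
a_1 = 5.5
b_1 = 5
c_1 = 1
p_1 = 2.5
t_1 = 4
a_2 = 4.5
b_2 = 1
c_2 = 6.5
a_3 = 2
b_3 = 2.5
c_3 = 5
t_3 = 5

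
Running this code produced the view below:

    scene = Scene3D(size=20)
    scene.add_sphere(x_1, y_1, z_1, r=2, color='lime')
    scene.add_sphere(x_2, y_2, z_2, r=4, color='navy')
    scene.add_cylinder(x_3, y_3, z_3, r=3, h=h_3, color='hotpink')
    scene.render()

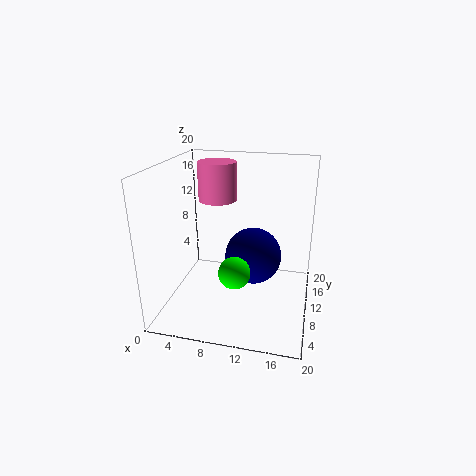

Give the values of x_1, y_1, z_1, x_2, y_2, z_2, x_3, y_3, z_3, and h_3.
x_1 = 11, y_1 = 4, z_1 = 8, x_2 = 12, y_2 = 11, z_2 = 7, x_3 = 5, y_3 = 17, z_3 = 13, h_3 = 6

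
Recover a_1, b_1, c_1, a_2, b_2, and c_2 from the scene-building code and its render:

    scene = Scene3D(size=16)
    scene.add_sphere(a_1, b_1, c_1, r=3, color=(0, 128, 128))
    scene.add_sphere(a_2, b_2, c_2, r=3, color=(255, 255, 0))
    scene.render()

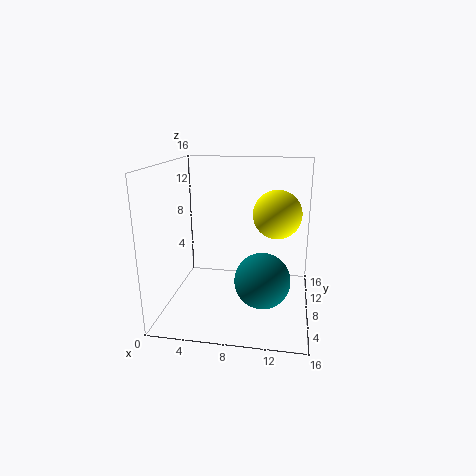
a_1 = 11; b_1 = 6; c_1 = 4; a_2 = 12; b_2 = 13; c_2 = 9.5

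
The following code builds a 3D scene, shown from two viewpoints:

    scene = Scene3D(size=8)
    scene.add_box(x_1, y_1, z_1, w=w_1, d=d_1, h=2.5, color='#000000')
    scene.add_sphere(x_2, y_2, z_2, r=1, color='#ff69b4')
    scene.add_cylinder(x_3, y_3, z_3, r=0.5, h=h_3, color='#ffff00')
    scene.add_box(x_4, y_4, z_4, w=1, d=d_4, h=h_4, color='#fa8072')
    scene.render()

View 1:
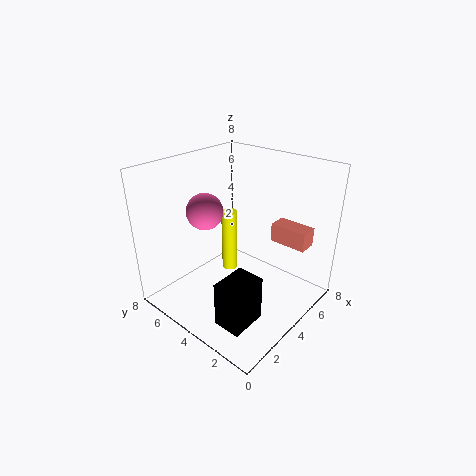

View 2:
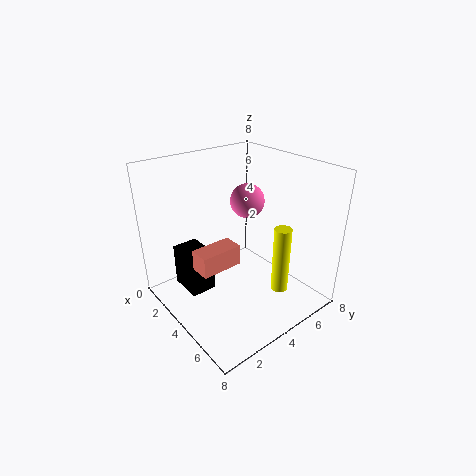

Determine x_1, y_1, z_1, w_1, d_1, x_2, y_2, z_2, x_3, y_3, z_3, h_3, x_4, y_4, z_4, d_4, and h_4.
x_1 = 1; y_1 = 1.5; z_1 = 0.5; w_1 = 2; d_1 = 1.5; x_2 = 3; y_2 = 5.5; z_2 = 5.5; x_3 = 5.5; y_3 = 6; z_3 = 0.5; h_3 = 4; x_4 = 5; y_4 = 0.5; z_4 = 4; d_4 = 2; h_4 = 1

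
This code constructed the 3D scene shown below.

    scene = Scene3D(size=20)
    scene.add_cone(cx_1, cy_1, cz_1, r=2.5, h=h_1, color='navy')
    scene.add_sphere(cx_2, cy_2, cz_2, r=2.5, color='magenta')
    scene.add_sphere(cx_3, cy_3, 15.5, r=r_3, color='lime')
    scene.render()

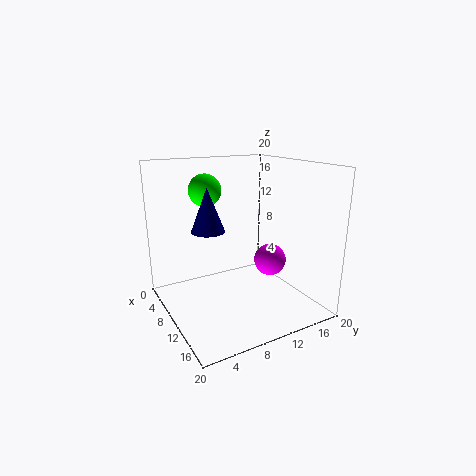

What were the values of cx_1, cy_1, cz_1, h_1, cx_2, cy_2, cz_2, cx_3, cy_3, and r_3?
cx_1 = 5.5, cy_1 = 7.5, cz_1 = 10, h_1 = 6.5, cx_2 = 8, cy_2 = 17, cz_2 = 4.5, cx_3 = 2.5, cy_3 = 8.5, r_3 = 2.5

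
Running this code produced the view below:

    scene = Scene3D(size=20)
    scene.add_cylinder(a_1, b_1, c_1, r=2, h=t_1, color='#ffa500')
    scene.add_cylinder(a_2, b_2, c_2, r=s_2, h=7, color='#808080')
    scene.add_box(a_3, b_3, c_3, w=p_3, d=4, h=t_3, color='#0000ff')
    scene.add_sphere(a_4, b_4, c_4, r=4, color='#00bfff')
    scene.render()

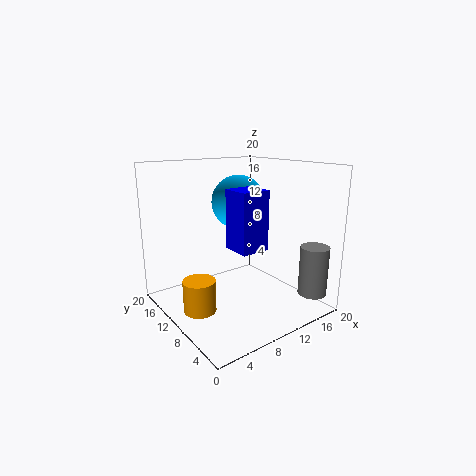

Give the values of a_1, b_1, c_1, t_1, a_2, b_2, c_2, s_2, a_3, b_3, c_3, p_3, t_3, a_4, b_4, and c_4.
a_1 = 2
b_1 = 7
c_1 = 3
t_1 = 4
a_2 = 18
b_2 = 3
c_2 = 2
s_2 = 2
a_3 = 8
b_3 = 6
c_3 = 9
p_3 = 4
t_3 = 8
a_4 = 13
b_4 = 14
c_4 = 14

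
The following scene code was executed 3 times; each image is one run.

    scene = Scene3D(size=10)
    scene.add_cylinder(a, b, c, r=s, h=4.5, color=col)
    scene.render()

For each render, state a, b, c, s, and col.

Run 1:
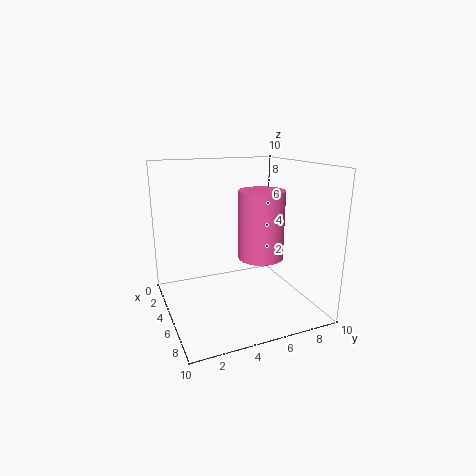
a = 6.5; b = 6; c = 4; s = 1.5; col = 'hotpink'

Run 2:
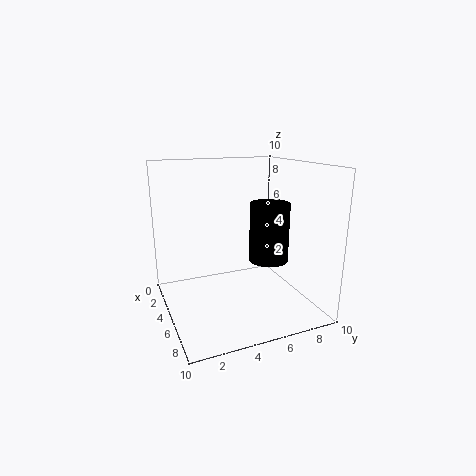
a = 4; b = 8; c = 2.5; s = 1.5; col = 'black'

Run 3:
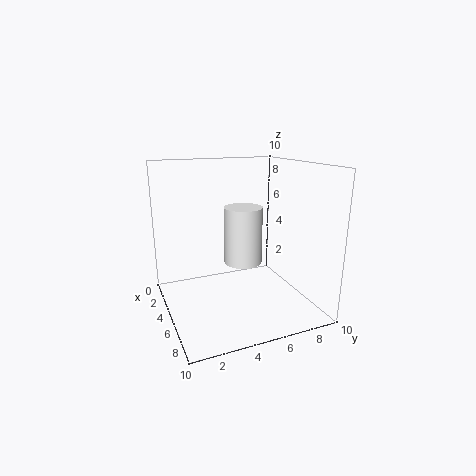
a = 2.5; b = 6.5; c = 2; s = 1.5; col = 'white'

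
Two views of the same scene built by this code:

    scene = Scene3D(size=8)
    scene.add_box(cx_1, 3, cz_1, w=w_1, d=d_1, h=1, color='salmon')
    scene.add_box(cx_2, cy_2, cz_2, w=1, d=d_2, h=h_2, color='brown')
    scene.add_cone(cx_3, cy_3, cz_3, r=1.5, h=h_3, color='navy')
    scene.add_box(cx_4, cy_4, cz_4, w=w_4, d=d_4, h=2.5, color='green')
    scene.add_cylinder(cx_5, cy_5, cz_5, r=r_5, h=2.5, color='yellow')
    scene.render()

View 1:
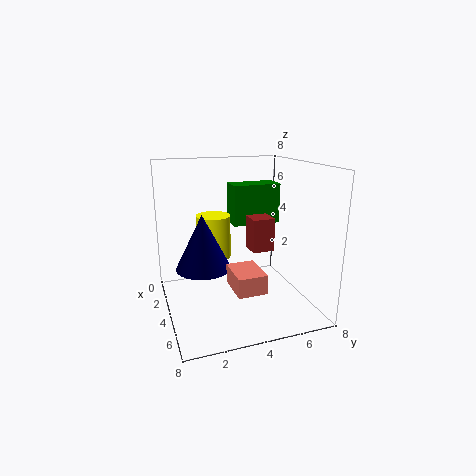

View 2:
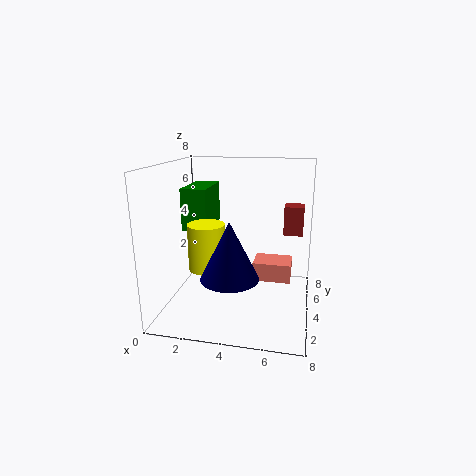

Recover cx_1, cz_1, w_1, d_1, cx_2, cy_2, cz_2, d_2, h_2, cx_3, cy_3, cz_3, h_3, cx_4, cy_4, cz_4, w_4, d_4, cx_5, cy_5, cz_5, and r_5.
cx_1 = 5
cz_1 = 2
w_1 = 2
d_1 = 1.5
cx_2 = 6.5
cy_2 = 3.5
cz_2 = 4.5
d_2 = 1
h_2 = 1.5
cx_3 = 4
cy_3 = 2
cz_3 = 2.5
h_3 = 3
cx_4 = 0.5
cy_4 = 4.5
cz_4 = 4
w_4 = 1.5
d_4 = 3
cx_5 = 2.5
cy_5 = 3
cz_5 = 2.5
r_5 = 1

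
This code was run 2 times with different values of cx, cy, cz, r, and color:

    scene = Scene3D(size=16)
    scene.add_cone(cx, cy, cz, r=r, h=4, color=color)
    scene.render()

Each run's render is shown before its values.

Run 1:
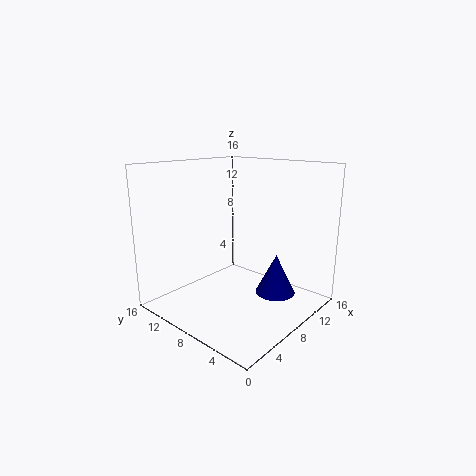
cx = 7.5, cy = 2.5, cz = 3.5, r = 2, color = 'navy'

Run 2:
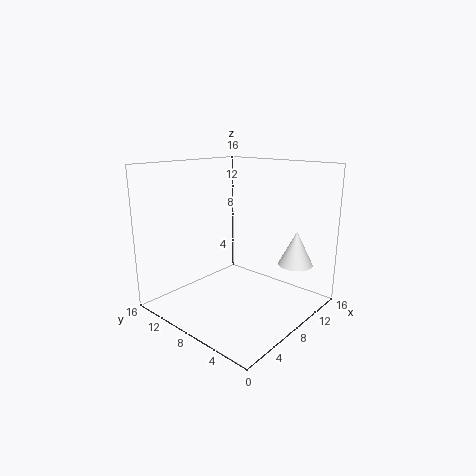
cx = 13, cy = 3.5, cz = 4.5, r = 2, color = 'white'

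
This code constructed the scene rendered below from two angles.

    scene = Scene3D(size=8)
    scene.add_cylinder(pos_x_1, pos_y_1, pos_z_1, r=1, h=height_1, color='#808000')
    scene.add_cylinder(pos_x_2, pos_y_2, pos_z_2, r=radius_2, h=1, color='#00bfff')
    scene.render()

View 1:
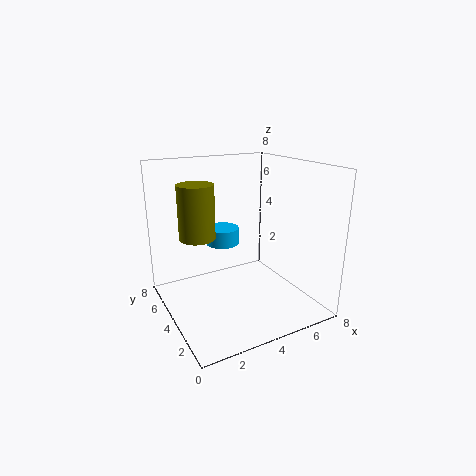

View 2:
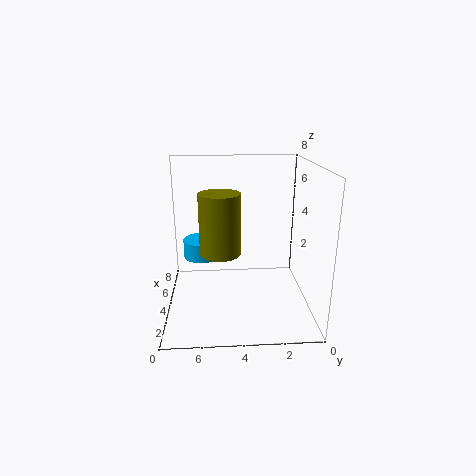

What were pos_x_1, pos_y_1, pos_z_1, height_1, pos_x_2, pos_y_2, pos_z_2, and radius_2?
pos_x_1 = 2, pos_y_1 = 5, pos_z_1 = 4, height_1 = 3, pos_x_2 = 4, pos_y_2 = 6, pos_z_2 = 3, radius_2 = 1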